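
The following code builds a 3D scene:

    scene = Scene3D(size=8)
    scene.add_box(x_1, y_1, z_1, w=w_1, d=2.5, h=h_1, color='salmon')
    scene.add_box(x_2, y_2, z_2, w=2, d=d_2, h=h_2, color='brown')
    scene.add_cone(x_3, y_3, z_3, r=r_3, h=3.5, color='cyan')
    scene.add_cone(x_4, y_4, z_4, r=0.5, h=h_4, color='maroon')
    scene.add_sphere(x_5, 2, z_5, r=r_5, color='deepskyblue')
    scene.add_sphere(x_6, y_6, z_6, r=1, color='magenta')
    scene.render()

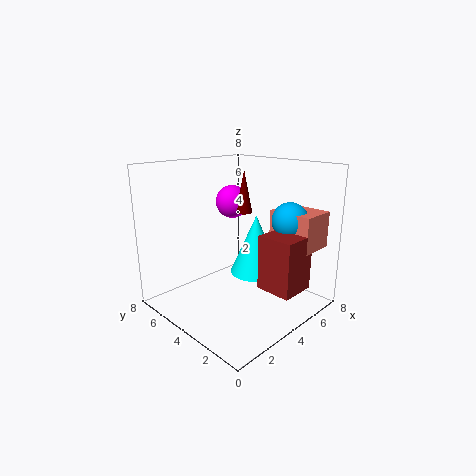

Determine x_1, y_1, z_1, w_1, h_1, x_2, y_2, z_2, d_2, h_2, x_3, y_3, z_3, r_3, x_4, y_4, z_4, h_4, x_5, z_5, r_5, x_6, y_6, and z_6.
x_1 = 5.5
y_1 = 0.5
z_1 = 3.5
w_1 = 2
h_1 = 2
x_2 = 4
y_2 = 0.5
z_2 = 1.5
d_2 = 2
h_2 = 3
x_3 = 5.5
y_3 = 4
z_3 = 1.5
r_3 = 1.5
x_4 = 5.5
y_4 = 5
z_4 = 5
h_4 = 2.5
x_5 = 6
z_5 = 5
r_5 = 1
x_6 = 5.5
y_6 = 6
z_6 = 5.5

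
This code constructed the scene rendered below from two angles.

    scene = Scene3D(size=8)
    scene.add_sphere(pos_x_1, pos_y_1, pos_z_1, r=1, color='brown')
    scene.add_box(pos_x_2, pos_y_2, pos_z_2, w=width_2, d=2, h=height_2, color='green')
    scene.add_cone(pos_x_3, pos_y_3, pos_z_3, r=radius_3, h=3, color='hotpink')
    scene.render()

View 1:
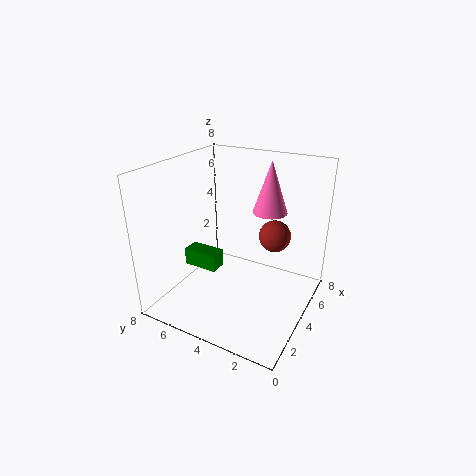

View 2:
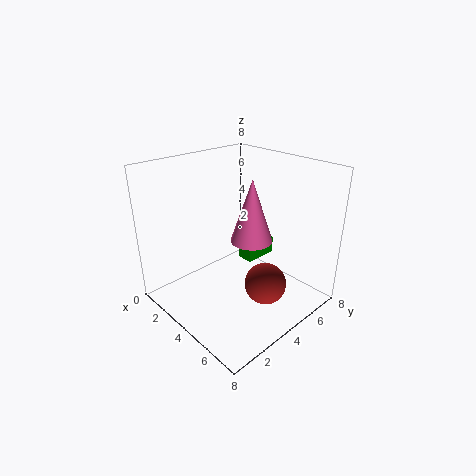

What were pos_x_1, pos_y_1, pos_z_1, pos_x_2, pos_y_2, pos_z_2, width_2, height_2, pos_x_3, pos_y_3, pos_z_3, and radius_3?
pos_x_1 = 7; pos_y_1 = 3; pos_z_1 = 3; pos_x_2 = 3; pos_y_2 = 5; pos_z_2 = 2; width_2 = 1; height_2 = 1; pos_x_3 = 6; pos_y_3 = 3; pos_z_3 = 5; radius_3 = 1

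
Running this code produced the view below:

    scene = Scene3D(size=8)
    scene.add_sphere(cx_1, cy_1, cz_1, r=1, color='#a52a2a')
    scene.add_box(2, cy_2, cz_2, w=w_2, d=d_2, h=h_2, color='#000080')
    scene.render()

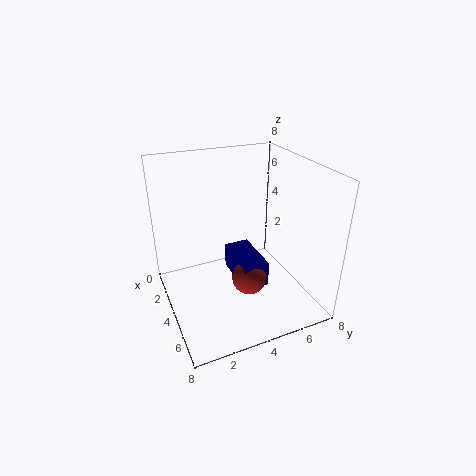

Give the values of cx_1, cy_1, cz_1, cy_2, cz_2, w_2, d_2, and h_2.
cx_1 = 4.5; cy_1 = 4.5; cz_1 = 1.5; cy_2 = 4; cz_2 = 1; w_2 = 3; d_2 = 1.5; h_2 = 1.5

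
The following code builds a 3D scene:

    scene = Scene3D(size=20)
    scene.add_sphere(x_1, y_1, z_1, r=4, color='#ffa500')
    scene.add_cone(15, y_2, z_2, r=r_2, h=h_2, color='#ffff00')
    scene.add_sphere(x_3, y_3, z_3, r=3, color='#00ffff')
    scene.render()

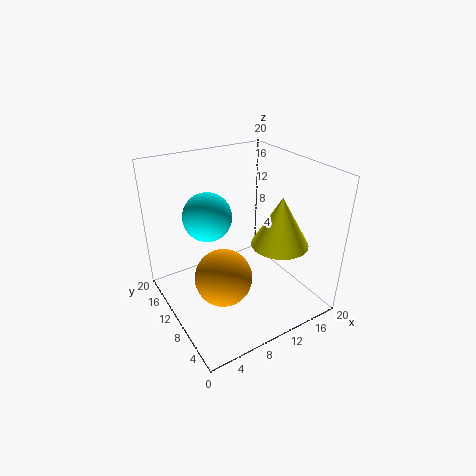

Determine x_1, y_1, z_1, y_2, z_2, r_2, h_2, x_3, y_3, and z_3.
x_1 = 7; y_1 = 9; z_1 = 5; y_2 = 7; z_2 = 9; r_2 = 4; h_2 = 7; x_3 = 5; y_3 = 9; z_3 = 15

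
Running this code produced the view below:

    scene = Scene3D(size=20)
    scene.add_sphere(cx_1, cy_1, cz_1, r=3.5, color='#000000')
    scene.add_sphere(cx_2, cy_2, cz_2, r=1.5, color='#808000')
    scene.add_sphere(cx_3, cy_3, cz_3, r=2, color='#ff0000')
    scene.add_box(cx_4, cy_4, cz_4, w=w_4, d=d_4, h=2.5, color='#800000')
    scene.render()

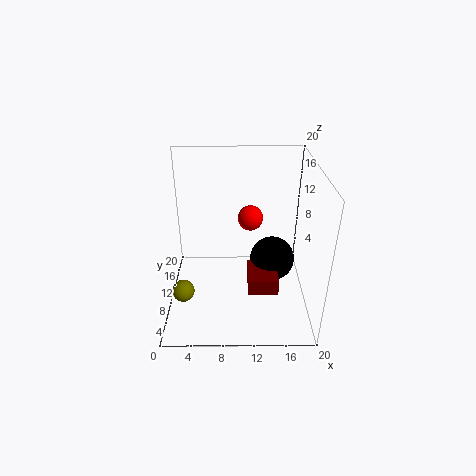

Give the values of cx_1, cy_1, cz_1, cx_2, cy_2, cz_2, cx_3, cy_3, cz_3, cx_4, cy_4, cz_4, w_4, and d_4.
cx_1 = 15.5
cy_1 = 14.5
cz_1 = 3.5
cx_2 = 2.5
cy_2 = 6
cz_2 = 4
cx_3 = 12
cy_3 = 17
cz_3 = 9.5
cx_4 = 11.5
cy_4 = 8.5
cz_4 = 1
w_4 = 4.5
d_4 = 5.5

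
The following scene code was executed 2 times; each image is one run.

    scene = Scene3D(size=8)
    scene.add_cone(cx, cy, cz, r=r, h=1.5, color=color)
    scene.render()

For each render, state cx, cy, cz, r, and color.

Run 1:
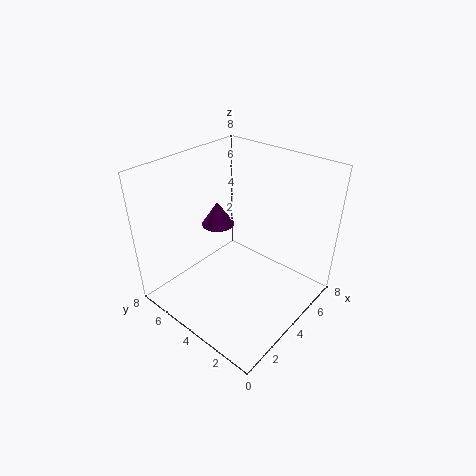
cx = 5
cy = 6.5
cz = 3.5
r = 1
color = 'purple'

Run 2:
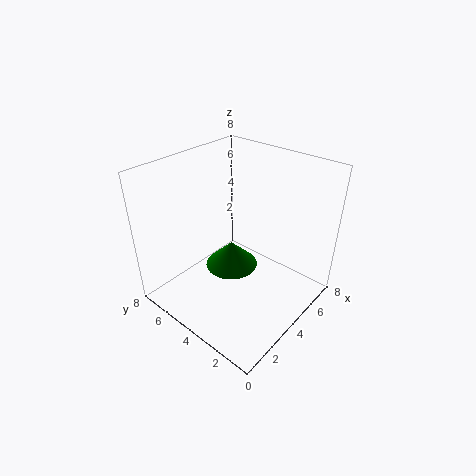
cx = 4
cy = 4.5
cz = 2
r = 1.5
color = 'green'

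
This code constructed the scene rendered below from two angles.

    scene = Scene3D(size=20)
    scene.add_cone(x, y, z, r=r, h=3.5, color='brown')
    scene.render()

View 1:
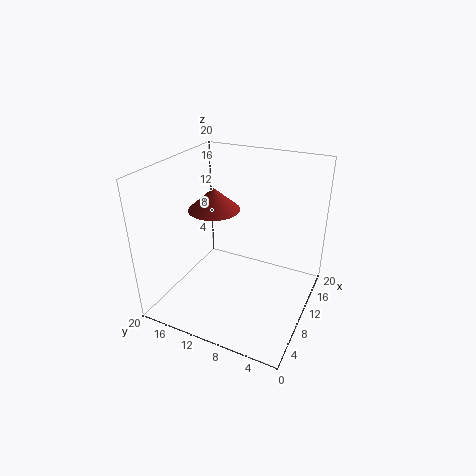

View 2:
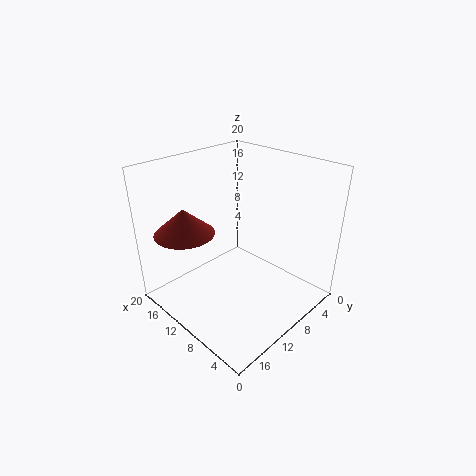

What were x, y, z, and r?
x = 14; y = 16; z = 11.5; r = 4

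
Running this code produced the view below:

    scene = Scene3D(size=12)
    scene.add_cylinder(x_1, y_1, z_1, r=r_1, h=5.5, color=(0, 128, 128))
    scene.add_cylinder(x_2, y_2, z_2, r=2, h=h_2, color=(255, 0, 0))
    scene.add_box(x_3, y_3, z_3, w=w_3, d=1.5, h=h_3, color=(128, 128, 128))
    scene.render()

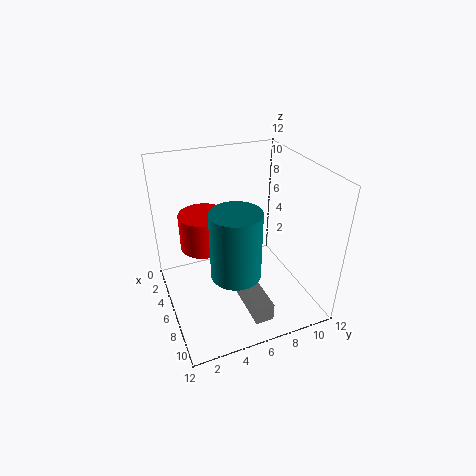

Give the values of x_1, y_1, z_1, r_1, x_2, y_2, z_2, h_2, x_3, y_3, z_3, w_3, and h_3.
x_1 = 8; y_1 = 5; z_1 = 4; r_1 = 2; x_2 = 4.5; y_2 = 3.5; z_2 = 5; h_2 = 3; x_3 = 7; y_3 = 5.5; z_3 = 1; w_3 = 4; h_3 = 1.5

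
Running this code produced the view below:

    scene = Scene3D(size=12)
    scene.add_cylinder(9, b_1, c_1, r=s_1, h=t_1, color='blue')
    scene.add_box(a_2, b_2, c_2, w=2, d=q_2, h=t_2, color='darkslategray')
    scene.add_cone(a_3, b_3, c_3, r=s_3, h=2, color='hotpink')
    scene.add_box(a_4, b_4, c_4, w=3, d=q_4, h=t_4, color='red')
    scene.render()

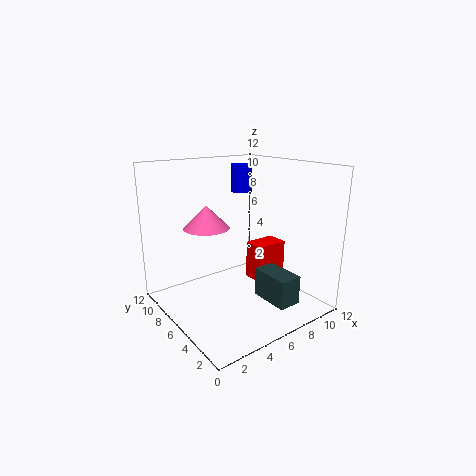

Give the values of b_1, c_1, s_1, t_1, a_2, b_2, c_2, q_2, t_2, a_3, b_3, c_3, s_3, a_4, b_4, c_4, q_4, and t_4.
b_1 = 9.5; c_1 = 9; s_1 = 1; t_1 = 2.5; a_2 = 7.5; b_2 = 2; c_2 = 0.5; q_2 = 3.5; t_2 = 2.5; a_3 = 4.5; b_3 = 8.5; c_3 = 6.5; s_3 = 2; a_4 = 8.5; b_4 = 6; c_4 = 1; q_4 = 2; t_4 = 3.5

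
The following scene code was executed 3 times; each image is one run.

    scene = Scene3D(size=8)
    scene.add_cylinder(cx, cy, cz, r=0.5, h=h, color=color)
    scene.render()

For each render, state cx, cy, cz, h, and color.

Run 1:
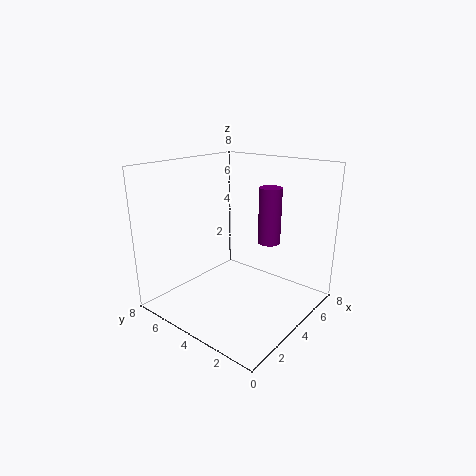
cx = 2.5, cy = 1, cz = 5, h = 2.5, color = 'purple'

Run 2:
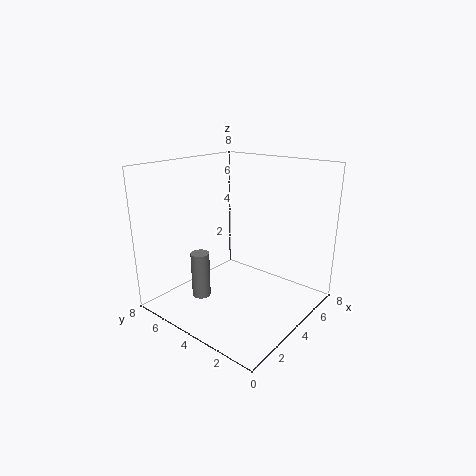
cx = 2, cy = 5, cz = 1, h = 2.5, color = 'gray'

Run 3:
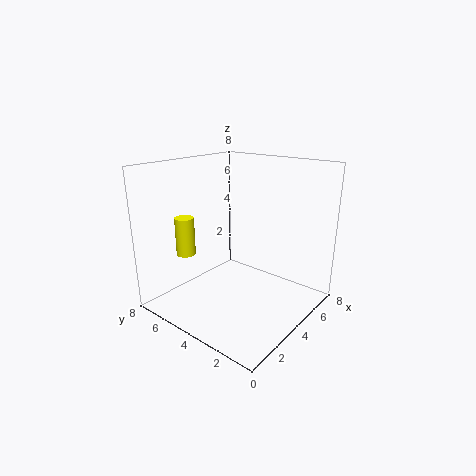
cx = 1.5, cy = 5.5, cz = 3.5, h = 2, color = 'yellow'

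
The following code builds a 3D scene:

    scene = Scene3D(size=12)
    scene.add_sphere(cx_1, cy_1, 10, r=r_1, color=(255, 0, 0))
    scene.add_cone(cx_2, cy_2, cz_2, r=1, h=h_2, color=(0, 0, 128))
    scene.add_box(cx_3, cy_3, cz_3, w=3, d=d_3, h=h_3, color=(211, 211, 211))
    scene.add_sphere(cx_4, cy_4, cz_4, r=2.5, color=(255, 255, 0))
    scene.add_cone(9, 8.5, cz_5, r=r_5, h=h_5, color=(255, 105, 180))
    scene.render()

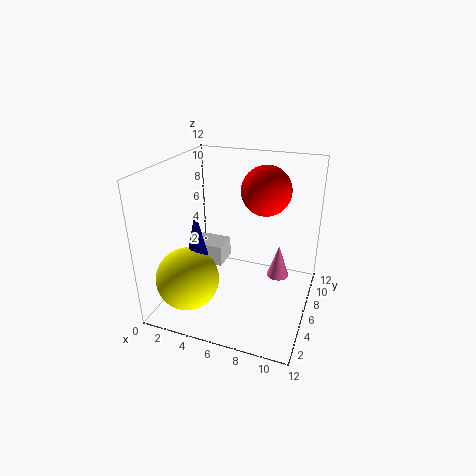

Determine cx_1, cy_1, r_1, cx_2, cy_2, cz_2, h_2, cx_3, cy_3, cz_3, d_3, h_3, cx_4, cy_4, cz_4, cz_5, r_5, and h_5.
cx_1 = 8, cy_1 = 7, r_1 = 2, cx_2 = 3.5, cy_2 = 3.5, cz_2 = 4.5, h_2 = 4.5, cx_3 = 0.5, cy_3 = 8, cz_3 = 1.5, d_3 = 2.5, h_3 = 2, cx_4 = 3, cy_4 = 2.5, cz_4 = 3.5, cz_5 = 1.5, r_5 = 1, h_5 = 3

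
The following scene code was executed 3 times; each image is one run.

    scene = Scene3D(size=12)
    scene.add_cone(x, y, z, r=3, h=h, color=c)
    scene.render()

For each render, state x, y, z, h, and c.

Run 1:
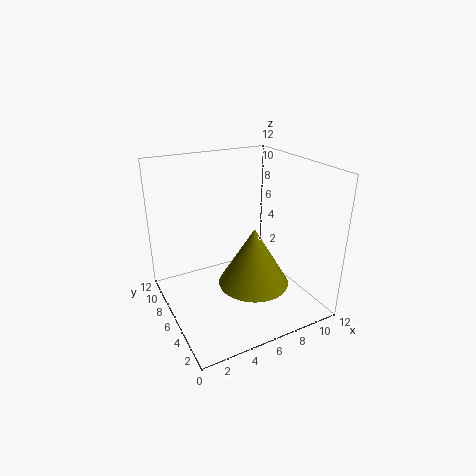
x = 7, y = 5, z = 2, h = 5, c = 'olive'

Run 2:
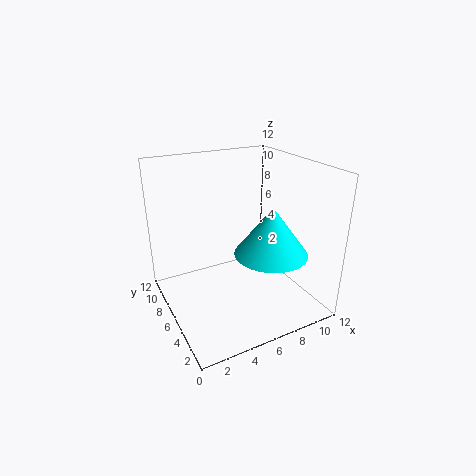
x = 8, y = 4, z = 5, h = 4, c = 'cyan'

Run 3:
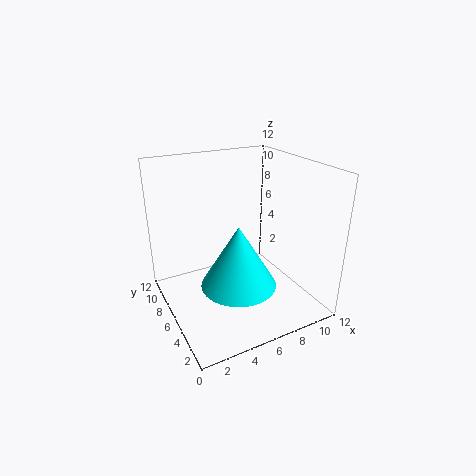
x = 5, y = 4, z = 3, h = 5, c = 'cyan'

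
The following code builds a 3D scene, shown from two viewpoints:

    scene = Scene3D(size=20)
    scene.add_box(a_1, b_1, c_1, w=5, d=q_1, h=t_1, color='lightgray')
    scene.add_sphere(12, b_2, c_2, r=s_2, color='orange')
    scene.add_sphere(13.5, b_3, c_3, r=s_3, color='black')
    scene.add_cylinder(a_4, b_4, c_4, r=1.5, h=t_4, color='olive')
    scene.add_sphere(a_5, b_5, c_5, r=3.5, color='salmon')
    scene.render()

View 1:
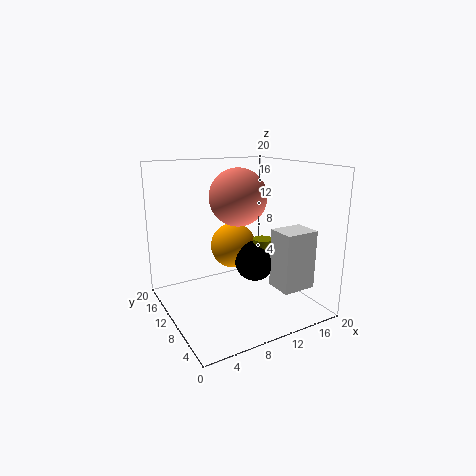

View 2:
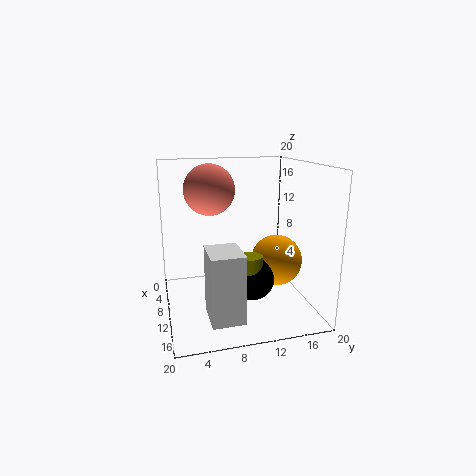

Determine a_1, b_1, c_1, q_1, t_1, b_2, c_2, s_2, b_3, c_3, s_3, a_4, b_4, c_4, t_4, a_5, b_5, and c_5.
a_1 = 14.5; b_1 = 4.5; c_1 = 2.5; q_1 = 4; t_1 = 8.5; b_2 = 15; c_2 = 7; s_2 = 3.5; b_3 = 11; c_3 = 5.5; s_3 = 3; a_4 = 14.5; b_4 = 10.5; c_4 = 5; t_4 = 4; a_5 = 8; b_5 = 6.5; c_5 = 16.5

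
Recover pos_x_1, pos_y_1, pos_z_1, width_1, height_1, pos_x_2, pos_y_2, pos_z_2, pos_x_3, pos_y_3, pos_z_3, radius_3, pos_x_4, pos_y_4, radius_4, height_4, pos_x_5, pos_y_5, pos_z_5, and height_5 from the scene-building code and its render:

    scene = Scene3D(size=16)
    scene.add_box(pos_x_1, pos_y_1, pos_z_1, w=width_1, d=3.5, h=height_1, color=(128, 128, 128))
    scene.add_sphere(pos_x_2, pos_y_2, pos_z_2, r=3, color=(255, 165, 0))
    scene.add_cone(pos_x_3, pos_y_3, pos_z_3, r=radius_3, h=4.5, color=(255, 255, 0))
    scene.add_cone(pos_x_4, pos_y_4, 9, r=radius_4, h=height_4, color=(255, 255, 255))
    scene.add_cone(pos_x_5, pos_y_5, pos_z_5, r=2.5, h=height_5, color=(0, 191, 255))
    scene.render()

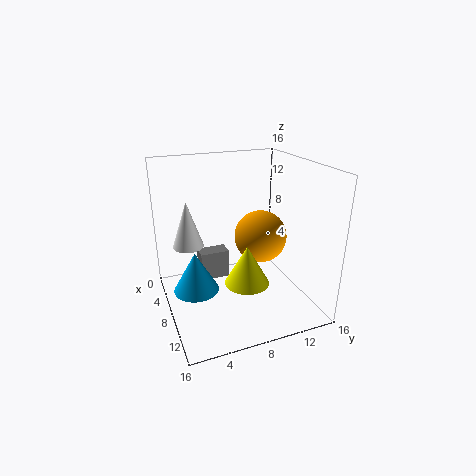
pos_x_1 = 3; pos_y_1 = 4.5; pos_z_1 = 1.5; width_1 = 2; height_1 = 3.5; pos_x_2 = 7.5; pos_y_2 = 11; pos_z_2 = 7.5; pos_x_3 = 9.5; pos_y_3 = 8.5; pos_z_3 = 3; radius_3 = 2.5; pos_x_4 = 10; pos_y_4 = 2; radius_4 = 1.5; height_4 = 4.5; pos_x_5 = 8; pos_y_5 = 3; pos_z_5 = 2.5; height_5 = 4.5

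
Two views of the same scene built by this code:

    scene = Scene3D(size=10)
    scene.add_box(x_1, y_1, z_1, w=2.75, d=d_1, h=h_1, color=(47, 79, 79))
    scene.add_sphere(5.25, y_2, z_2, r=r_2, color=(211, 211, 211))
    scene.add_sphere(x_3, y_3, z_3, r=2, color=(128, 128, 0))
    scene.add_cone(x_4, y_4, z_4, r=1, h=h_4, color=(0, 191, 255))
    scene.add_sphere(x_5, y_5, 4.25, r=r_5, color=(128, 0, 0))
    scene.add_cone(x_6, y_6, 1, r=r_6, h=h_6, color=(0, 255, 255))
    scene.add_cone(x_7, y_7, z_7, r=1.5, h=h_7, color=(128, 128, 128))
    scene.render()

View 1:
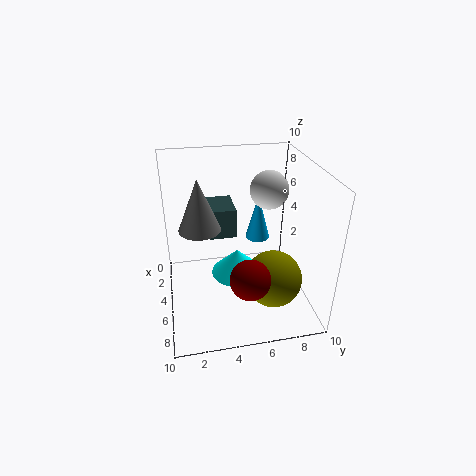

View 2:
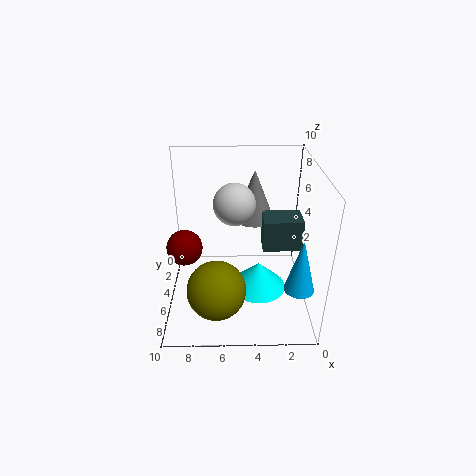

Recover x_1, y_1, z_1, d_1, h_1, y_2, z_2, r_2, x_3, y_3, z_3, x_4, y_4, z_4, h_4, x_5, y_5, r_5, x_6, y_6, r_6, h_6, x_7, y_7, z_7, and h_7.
x_1 = 0.5, y_1 = 3.25, z_1 = 4, d_1 = 2, h_1 = 2.25, y_2 = 7, z_2 = 8.5, r_2 = 1.25, x_3 = 6.5, y_3 = 7.25, z_3 = 2.25, x_4 = 1, y_4 = 7.5, z_4 = 2.5, h_4 = 3.75, x_5 = 8.75, y_5 = 5, r_5 = 1.25, x_6 = 3.5, y_6 = 5.25, r_6 = 2, h_6 = 2, x_7 = 3.75, y_7 = 2.5, z_7 = 5.25, h_7 = 3.75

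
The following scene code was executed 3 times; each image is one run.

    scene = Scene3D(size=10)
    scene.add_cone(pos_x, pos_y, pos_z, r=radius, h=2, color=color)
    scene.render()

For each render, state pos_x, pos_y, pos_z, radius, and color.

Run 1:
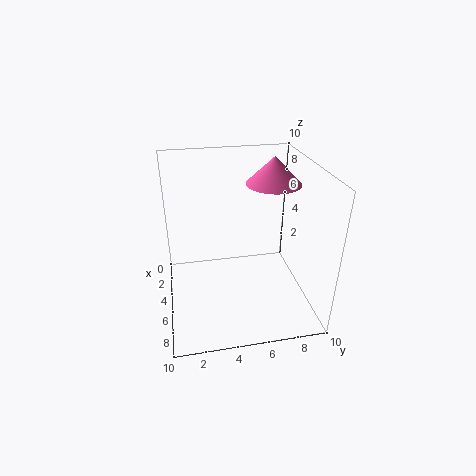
pos_x = 3
pos_y = 8
pos_z = 8
radius = 2
color = 'hotpink'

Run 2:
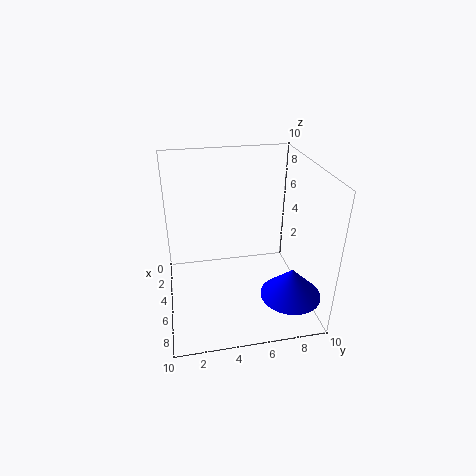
pos_x = 8
pos_y = 8
pos_z = 2
radius = 2
color = 'blue'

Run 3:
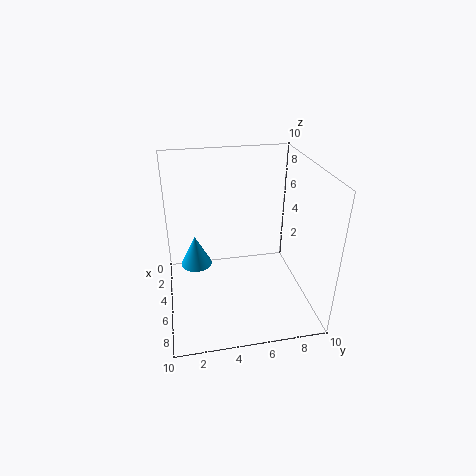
pos_x = 6
pos_y = 2
pos_z = 4
radius = 1
color = 'deepskyblue'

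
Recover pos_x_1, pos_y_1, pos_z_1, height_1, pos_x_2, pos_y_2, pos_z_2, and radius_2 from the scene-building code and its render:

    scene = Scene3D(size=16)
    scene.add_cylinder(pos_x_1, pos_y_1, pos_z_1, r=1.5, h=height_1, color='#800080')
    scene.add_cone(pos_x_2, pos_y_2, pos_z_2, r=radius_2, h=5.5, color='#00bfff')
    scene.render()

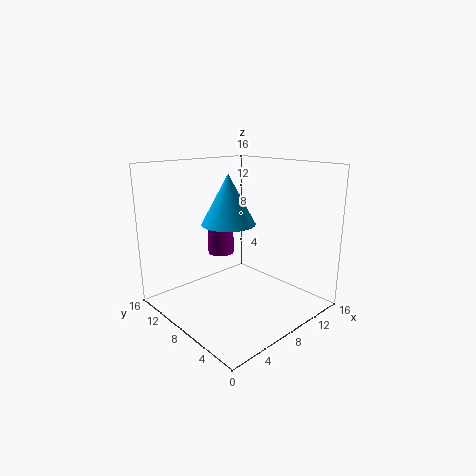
pos_x_1 = 8; pos_y_1 = 11; pos_z_1 = 5.5; height_1 = 3.5; pos_x_2 = 7.5; pos_y_2 = 9; pos_z_2 = 9.5; radius_2 = 3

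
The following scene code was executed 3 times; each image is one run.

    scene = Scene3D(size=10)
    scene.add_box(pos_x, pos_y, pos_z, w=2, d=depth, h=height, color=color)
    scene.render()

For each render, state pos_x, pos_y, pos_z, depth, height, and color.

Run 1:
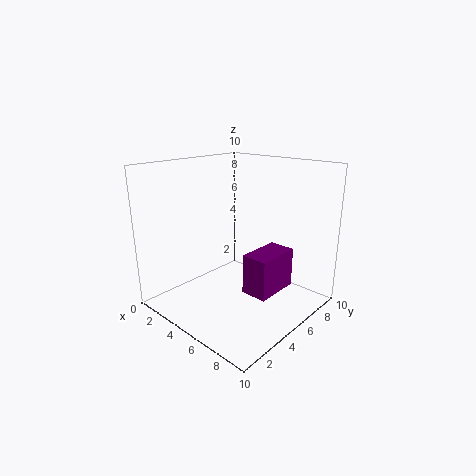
pos_x = 5; pos_y = 5.5; pos_z = 0.5; depth = 3.5; height = 3; color = 'purple'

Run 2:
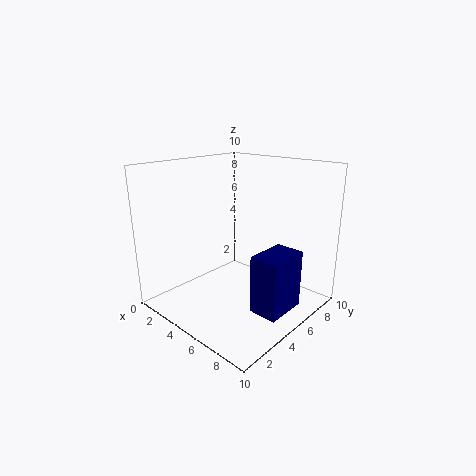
pos_x = 7; pos_y = 4; pos_z = 0.5; depth = 3; height = 4; color = 'navy'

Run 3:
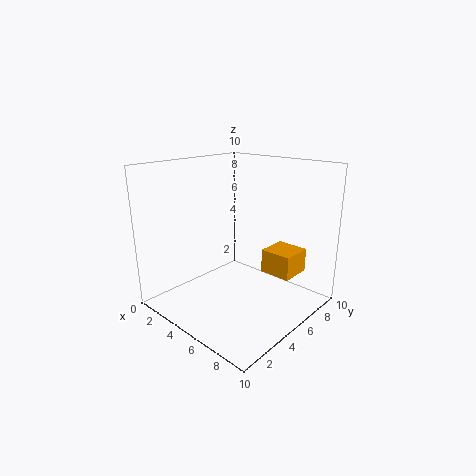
pos_x = 7.5; pos_y = 4.5; pos_z = 3.5; depth = 2; height = 1.5; color = 'orange'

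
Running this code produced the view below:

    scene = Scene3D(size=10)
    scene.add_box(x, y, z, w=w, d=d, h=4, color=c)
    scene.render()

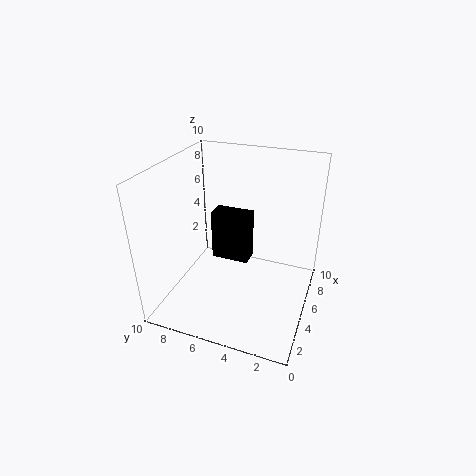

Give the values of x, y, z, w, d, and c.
x = 7; y = 5; z = 1.5; w = 1.5; d = 3; c = 'black'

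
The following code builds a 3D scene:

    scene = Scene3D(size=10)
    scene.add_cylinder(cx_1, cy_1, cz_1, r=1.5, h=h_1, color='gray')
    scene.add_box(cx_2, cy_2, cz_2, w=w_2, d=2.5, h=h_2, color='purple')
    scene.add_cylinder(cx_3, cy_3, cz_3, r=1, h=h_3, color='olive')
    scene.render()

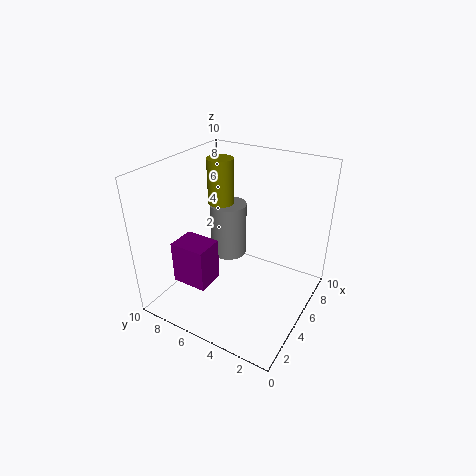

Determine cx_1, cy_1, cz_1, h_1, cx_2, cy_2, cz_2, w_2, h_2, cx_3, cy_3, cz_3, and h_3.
cx_1 = 8.5
cy_1 = 8
cz_1 = 1
h_1 = 4.5
cx_2 = 2
cy_2 = 6
cz_2 = 2
w_2 = 2
h_2 = 3
cx_3 = 7.5
cy_3 = 8
cz_3 = 6
h_3 = 3.5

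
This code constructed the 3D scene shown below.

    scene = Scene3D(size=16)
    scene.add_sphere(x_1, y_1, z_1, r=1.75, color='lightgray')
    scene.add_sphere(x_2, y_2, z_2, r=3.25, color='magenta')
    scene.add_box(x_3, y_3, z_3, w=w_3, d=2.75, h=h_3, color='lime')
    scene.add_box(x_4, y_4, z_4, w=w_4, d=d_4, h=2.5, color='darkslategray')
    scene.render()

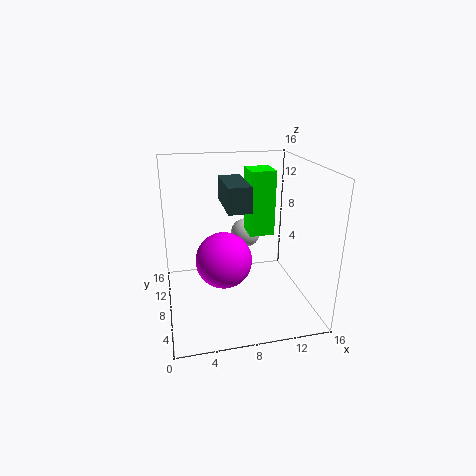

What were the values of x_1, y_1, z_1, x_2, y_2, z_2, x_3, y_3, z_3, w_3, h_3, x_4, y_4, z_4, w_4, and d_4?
x_1 = 9.75
y_1 = 11.5
z_1 = 7
x_2 = 6.5
y_2 = 8.75
z_2 = 5
x_3 = 8.5
y_3 = 4.75
z_3 = 9.5
w_3 = 2.5
h_3 = 6.5
x_4 = 6
y_4 = 3.25
z_4 = 12.5
w_4 = 2.25
d_4 = 5.25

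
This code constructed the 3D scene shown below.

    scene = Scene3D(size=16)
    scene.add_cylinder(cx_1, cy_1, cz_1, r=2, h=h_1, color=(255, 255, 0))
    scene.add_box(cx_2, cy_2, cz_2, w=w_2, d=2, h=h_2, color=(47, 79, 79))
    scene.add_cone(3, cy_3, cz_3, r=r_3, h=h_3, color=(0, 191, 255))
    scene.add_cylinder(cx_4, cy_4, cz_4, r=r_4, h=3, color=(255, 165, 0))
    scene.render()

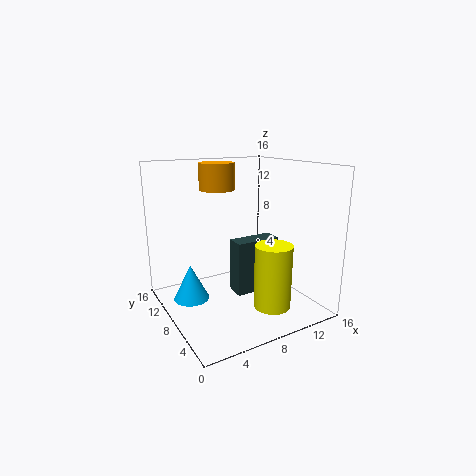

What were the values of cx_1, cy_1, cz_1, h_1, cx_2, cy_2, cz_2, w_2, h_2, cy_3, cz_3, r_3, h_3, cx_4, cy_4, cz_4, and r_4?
cx_1 = 10; cy_1 = 4; cz_1 = 1; h_1 = 7; cx_2 = 7; cy_2 = 6; cz_2 = 2; w_2 = 5; h_2 = 6; cy_3 = 10; cz_3 = 1; r_3 = 2; h_3 = 4; cx_4 = 7; cy_4 = 11; cz_4 = 13; r_4 = 2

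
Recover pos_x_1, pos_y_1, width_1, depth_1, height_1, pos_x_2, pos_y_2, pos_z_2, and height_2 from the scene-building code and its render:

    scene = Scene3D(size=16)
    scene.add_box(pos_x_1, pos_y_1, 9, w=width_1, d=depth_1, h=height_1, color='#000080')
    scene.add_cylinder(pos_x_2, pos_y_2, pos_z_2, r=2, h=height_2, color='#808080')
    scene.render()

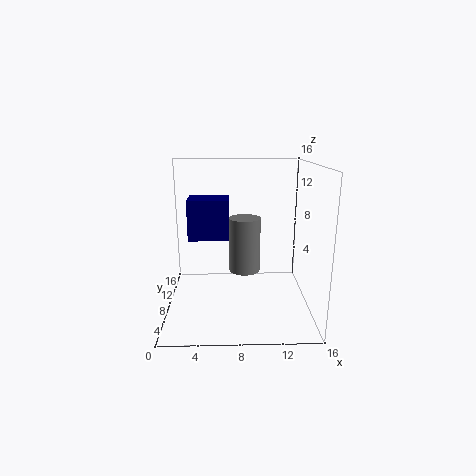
pos_x_1 = 3, pos_y_1 = 4, width_1 = 4, depth_1 = 3, height_1 = 4, pos_x_2 = 9, pos_y_2 = 13, pos_z_2 = 2, height_2 = 7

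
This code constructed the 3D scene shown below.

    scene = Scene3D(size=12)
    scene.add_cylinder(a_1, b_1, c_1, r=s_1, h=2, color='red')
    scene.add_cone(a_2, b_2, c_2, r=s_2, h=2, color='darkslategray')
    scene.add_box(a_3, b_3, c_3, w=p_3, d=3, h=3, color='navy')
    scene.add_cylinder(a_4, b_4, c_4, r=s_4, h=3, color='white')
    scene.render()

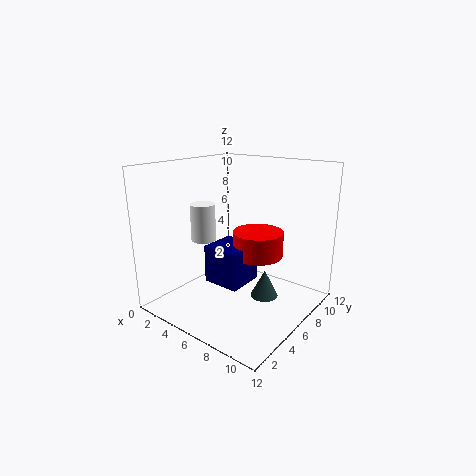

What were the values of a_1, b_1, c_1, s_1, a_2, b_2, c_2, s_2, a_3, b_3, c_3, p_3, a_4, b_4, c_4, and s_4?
a_1 = 8; b_1 = 6; c_1 = 5; s_1 = 2; a_2 = 10; b_2 = 4; c_2 = 3; s_2 = 1; a_3 = 5; b_3 = 3; c_3 = 3; p_3 = 3; a_4 = 4; b_4 = 4; c_4 = 6; s_4 = 1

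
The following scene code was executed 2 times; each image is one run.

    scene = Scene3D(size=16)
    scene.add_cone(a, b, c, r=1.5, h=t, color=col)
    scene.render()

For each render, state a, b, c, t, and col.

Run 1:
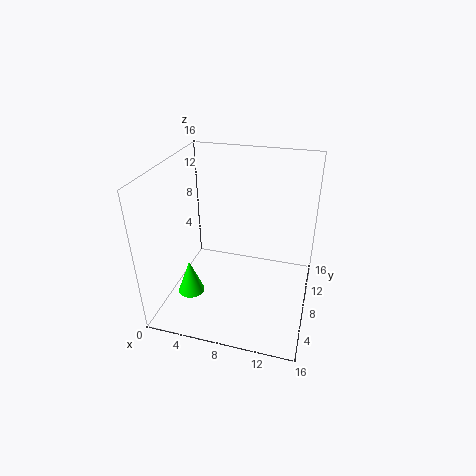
a = 3; b = 5.5; c = 1.5; t = 4; col = 'lime'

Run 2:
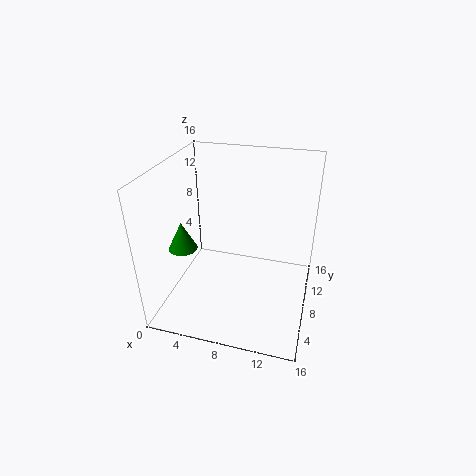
a = 3; b = 4.5; c = 8; t = 3; col = 'green'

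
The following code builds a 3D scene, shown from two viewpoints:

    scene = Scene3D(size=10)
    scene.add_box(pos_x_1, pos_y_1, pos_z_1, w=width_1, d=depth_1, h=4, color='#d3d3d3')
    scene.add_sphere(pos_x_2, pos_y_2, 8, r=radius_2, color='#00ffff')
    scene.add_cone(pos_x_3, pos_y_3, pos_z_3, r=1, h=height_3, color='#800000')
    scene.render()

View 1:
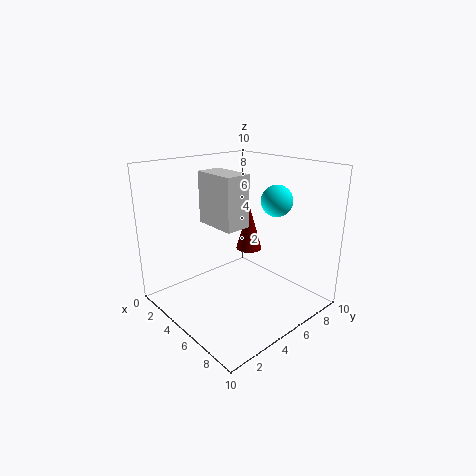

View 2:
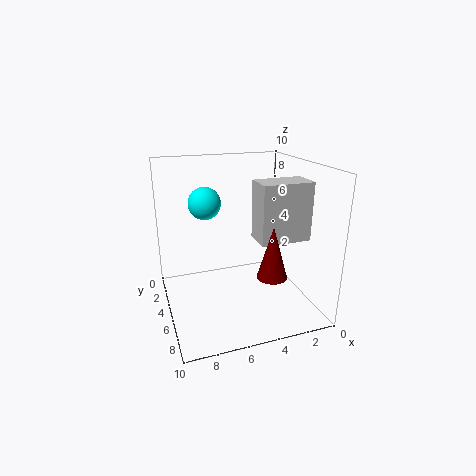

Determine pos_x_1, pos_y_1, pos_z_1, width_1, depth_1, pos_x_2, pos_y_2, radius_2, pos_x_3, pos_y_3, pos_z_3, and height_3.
pos_x_1 = 0.5, pos_y_1 = 5, pos_z_1 = 5, width_1 = 3.5, depth_1 = 2, pos_x_2 = 7.5, pos_y_2 = 6, radius_2 = 1, pos_x_3 = 3.5, pos_y_3 = 7.5, pos_z_3 = 3, height_3 = 3.5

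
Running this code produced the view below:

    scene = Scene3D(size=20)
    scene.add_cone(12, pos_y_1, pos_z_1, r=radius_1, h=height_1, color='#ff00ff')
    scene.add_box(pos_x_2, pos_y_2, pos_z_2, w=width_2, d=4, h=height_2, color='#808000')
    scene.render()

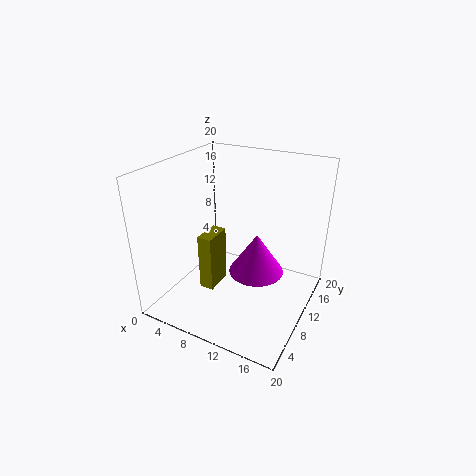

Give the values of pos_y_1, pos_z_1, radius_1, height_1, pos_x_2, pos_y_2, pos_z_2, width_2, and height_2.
pos_y_1 = 12, pos_z_1 = 4, radius_1 = 4, height_1 = 6, pos_x_2 = 6, pos_y_2 = 6, pos_z_2 = 3, width_2 = 2, height_2 = 8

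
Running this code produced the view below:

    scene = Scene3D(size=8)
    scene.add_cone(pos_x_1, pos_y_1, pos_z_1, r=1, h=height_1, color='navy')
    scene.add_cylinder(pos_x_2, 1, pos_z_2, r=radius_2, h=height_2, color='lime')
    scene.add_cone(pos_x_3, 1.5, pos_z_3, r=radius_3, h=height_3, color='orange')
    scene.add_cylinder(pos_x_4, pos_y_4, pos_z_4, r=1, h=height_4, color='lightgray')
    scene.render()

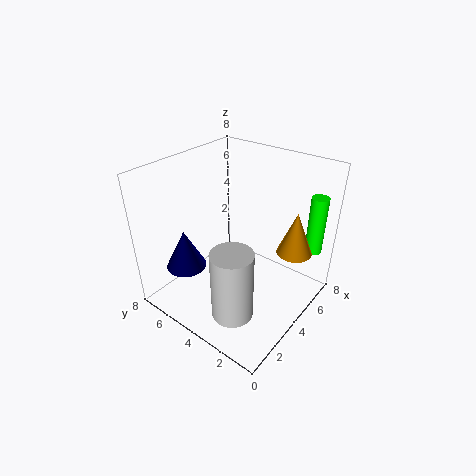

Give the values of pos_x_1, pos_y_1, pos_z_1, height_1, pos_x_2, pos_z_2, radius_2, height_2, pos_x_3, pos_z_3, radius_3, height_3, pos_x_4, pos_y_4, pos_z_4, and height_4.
pos_x_1 = 1, pos_y_1 = 5, pos_z_1 = 3.5, height_1 = 2, pos_x_2 = 7.5, pos_z_2 = 2.5, radius_2 = 0.5, height_2 = 3.5, pos_x_3 = 6, pos_z_3 = 3, radius_3 = 1, height_3 = 2.5, pos_x_4 = 1, pos_y_4 = 2, pos_z_4 = 2, height_4 = 3.5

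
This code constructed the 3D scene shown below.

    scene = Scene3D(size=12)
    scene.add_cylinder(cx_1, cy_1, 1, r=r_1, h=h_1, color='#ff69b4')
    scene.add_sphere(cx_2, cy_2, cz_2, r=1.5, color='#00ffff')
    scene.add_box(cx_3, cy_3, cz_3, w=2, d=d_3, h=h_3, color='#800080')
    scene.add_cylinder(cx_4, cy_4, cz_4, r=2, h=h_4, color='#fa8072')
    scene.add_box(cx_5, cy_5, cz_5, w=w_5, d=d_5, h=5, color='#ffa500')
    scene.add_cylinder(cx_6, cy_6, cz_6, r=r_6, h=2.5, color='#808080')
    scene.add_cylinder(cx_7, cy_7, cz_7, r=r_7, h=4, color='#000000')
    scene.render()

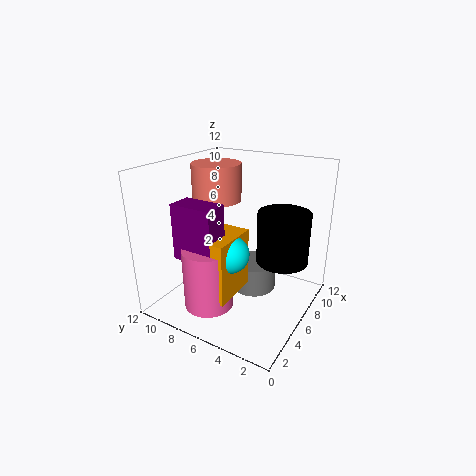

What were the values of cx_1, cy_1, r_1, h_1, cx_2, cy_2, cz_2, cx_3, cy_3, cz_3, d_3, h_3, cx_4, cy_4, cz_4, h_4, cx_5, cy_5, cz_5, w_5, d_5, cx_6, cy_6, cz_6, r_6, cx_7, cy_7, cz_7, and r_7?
cx_1 = 3; cy_1 = 7; r_1 = 2; h_1 = 5; cx_2 = 4; cy_2 = 5.5; cz_2 = 5.5; cx_3 = 2; cy_3 = 6; cz_3 = 5; d_3 = 3.5; h_3 = 4.5; cx_4 = 6; cy_4 = 8; cz_4 = 9; h_4 = 3; cx_5 = 2; cy_5 = 5; cz_5 = 2; w_5 = 4; d_5 = 2.5; cx_6 = 8; cy_6 = 5.5; cz_6 = 0.5; r_6 = 2; cx_7 = 6; cy_7 = 2; cz_7 = 5; r_7 = 2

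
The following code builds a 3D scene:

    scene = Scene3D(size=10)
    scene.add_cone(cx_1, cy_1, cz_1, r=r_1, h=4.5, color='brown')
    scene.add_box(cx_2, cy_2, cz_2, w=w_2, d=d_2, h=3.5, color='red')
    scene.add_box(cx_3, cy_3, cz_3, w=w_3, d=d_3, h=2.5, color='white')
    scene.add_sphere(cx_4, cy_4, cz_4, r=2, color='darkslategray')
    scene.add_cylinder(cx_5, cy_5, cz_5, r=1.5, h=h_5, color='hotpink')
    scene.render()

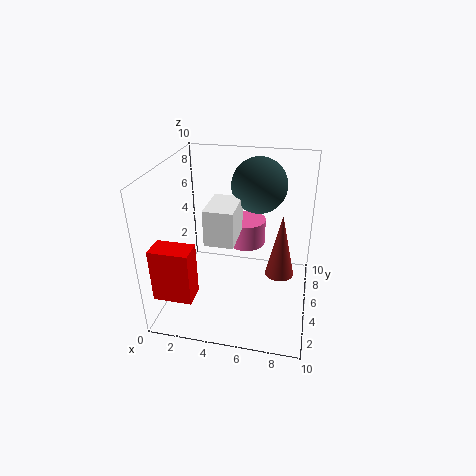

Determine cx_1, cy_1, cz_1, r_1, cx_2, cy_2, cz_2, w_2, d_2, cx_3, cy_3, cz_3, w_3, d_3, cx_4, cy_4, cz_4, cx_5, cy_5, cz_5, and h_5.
cx_1 = 8
cy_1 = 5
cz_1 = 2.5
r_1 = 1
cx_2 = 0.5
cy_2 = 0.5
cz_2 = 2.5
w_2 = 2.5
d_2 = 1.5
cx_3 = 3
cy_3 = 3.5
cz_3 = 5
w_3 = 2
d_3 = 3
cx_4 = 6
cy_4 = 7.5
cz_4 = 8
cx_5 = 5
cy_5 = 8
cz_5 = 3
h_5 = 2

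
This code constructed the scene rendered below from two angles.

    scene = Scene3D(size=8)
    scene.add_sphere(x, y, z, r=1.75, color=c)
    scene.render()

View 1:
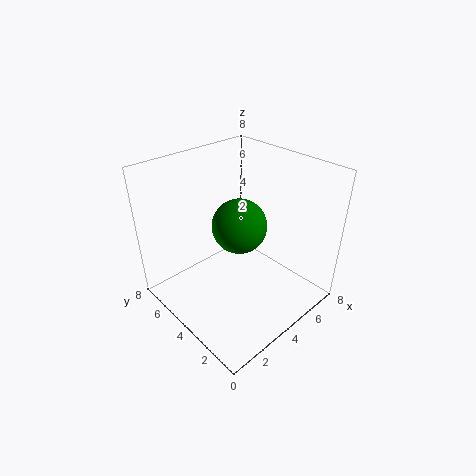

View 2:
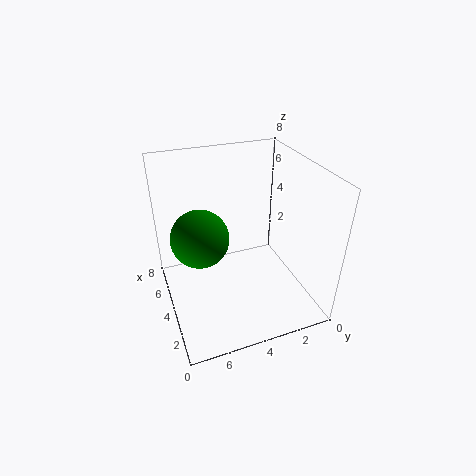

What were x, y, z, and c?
x = 5.75; y = 5.75; z = 3.25; c = 'green'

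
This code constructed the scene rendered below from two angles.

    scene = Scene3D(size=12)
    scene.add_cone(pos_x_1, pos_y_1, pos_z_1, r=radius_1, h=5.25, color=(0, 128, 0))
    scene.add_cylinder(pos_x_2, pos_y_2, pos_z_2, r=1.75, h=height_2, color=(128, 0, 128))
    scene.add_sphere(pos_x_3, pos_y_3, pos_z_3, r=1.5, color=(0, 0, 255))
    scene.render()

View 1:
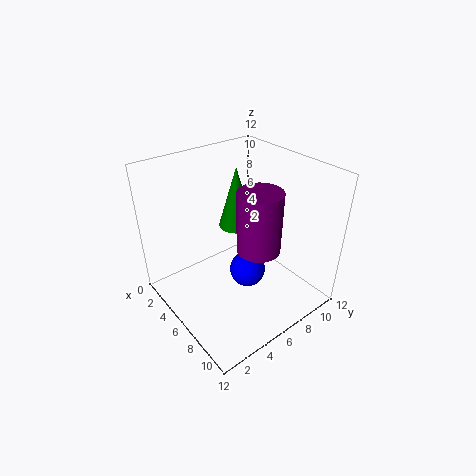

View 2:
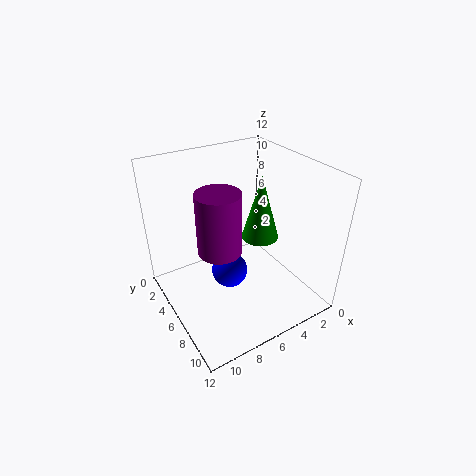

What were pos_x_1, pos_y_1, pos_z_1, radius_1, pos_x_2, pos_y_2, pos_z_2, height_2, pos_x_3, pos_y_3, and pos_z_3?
pos_x_1 = 4.5, pos_y_1 = 7, pos_z_1 = 6.25, radius_1 = 1.5, pos_x_2 = 8, pos_y_2 = 6.5, pos_z_2 = 5.75, height_2 = 5, pos_x_3 = 7, pos_y_3 = 6.25, pos_z_3 = 3.25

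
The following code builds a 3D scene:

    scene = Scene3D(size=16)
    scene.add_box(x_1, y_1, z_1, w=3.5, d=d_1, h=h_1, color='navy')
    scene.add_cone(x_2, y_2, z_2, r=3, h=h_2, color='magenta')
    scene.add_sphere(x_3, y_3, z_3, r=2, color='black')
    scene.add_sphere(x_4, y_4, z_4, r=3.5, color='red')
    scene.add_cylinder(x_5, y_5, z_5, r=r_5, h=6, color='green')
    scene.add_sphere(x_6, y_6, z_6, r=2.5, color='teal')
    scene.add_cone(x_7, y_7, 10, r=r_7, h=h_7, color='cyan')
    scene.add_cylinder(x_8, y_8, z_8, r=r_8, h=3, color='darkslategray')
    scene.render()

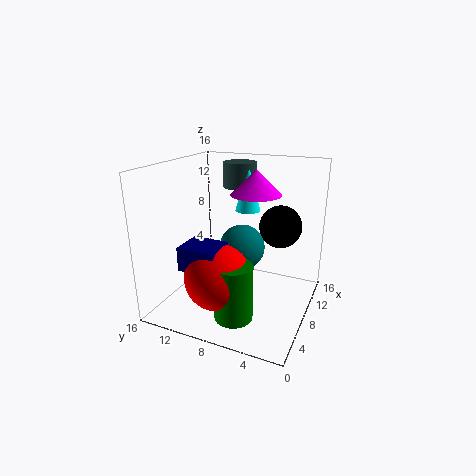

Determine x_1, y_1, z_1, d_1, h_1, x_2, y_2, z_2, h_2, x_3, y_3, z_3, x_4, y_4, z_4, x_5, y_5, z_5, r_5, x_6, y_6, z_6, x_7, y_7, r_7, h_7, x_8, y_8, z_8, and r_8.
x_1 = 2
y_1 = 8
z_1 = 6
d_1 = 4
h_1 = 2.5
x_2 = 12
y_2 = 7.5
z_2 = 12
h_2 = 3
x_3 = 5.5
y_3 = 2.5
z_3 = 11
x_4 = 4
y_4 = 8.5
z_4 = 5
x_5 = 3.5
y_5 = 6.5
z_5 = 1
r_5 = 2
x_6 = 8
y_6 = 7.5
z_6 = 7
x_7 = 12
y_7 = 8.5
r_7 = 1.5
h_7 = 5.5
x_8 = 13
y_8 = 10
z_8 = 12.5
r_8 = 2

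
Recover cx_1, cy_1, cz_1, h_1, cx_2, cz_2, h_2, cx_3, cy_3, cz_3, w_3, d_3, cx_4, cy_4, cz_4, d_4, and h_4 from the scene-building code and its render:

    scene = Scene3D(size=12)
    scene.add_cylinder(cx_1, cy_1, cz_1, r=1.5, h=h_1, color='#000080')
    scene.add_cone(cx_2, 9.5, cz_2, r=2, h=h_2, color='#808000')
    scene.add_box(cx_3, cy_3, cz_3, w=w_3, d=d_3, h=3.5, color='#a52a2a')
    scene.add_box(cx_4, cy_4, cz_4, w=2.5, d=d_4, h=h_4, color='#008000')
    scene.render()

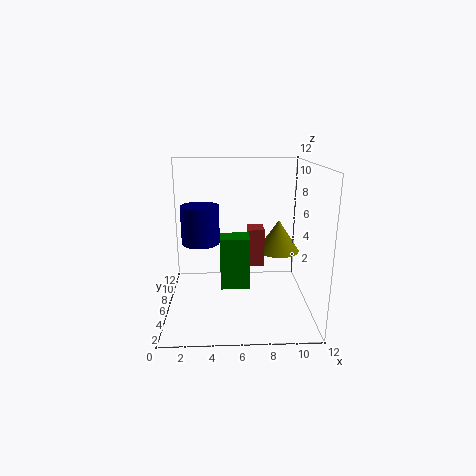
cx_1 = 3
cy_1 = 5
cz_1 = 6
h_1 = 3
cx_2 = 10
cz_2 = 3.5
h_2 = 3
cx_3 = 7
cy_3 = 8
cz_3 = 2.5
w_3 = 1.5
d_3 = 2
cx_4 = 4.5
cy_4 = 5.5
cz_4 = 1.5
d_4 = 2
h_4 = 4.5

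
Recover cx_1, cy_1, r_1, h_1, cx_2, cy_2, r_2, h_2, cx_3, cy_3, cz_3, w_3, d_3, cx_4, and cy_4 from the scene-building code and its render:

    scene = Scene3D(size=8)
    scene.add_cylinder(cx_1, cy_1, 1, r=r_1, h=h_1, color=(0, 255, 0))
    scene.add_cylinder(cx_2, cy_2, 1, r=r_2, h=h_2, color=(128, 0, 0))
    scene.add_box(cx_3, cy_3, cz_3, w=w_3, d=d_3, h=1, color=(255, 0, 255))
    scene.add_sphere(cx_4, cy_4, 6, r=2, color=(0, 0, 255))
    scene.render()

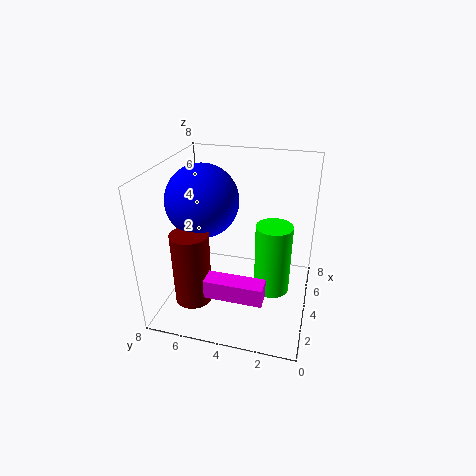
cx_1 = 4
cy_1 = 2
r_1 = 1
h_1 = 4
cx_2 = 2
cy_2 = 6
r_2 = 1
h_2 = 4
cx_3 = 1
cy_3 = 2
cz_3 = 2
w_3 = 1
d_3 = 3
cx_4 = 4
cy_4 = 6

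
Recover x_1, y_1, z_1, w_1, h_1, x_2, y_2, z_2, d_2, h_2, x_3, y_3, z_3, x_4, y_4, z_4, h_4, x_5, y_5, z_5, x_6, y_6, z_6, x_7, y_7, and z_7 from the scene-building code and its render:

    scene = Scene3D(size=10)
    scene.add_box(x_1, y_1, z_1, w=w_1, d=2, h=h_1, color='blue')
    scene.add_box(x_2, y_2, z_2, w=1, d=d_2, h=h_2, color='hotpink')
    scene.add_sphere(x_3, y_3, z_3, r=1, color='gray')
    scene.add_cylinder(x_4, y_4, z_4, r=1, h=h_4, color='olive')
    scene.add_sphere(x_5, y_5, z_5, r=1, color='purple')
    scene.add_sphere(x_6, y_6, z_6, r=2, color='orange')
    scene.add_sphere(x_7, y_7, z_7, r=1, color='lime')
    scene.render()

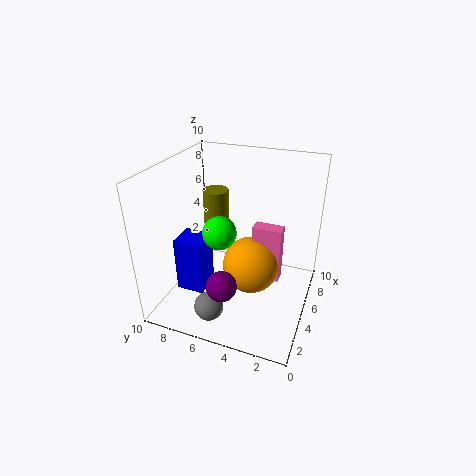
x_1 = 3
y_1 = 7
z_1 = 1
w_1 = 2
h_1 = 4
x_2 = 5
y_2 = 2
z_2 = 2
d_2 = 2
h_2 = 4
x_3 = 2
y_3 = 6
z_3 = 1
x_4 = 8
y_4 = 8
z_4 = 3
h_4 = 4
x_5 = 2
y_5 = 5
z_5 = 3
x_6 = 5
y_6 = 4
z_6 = 3
x_7 = 2
y_7 = 5
z_7 = 7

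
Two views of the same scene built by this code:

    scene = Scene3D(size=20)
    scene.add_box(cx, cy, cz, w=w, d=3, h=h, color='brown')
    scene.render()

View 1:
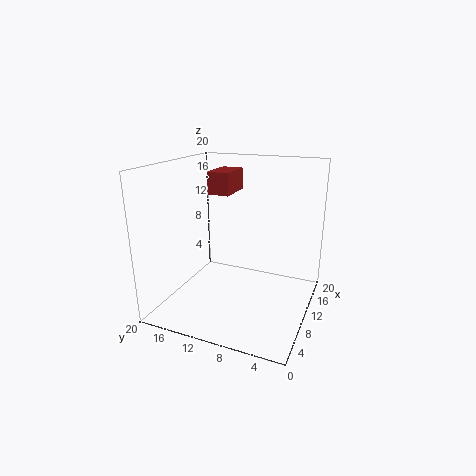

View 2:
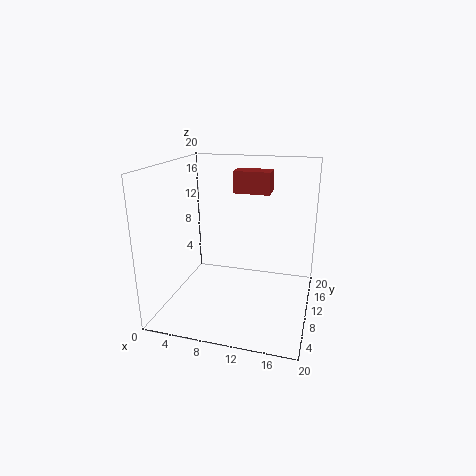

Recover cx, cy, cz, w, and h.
cx = 9
cy = 11
cz = 16
w = 5
h = 3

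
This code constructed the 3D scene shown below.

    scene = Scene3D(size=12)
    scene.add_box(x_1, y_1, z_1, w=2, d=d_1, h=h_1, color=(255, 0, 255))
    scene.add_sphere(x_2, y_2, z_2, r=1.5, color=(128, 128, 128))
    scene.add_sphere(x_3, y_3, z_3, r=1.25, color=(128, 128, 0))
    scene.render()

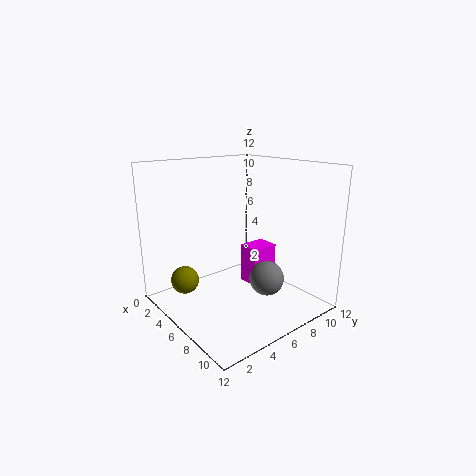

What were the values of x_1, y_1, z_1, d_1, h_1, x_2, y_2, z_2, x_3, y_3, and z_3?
x_1 = 4.25; y_1 = 7.75; z_1 = 1; d_1 = 2.5; h_1 = 3.5; x_2 = 7.5; y_2 = 8; z_2 = 2.25; x_3 = 2; y_3 = 3; z_3 = 1.5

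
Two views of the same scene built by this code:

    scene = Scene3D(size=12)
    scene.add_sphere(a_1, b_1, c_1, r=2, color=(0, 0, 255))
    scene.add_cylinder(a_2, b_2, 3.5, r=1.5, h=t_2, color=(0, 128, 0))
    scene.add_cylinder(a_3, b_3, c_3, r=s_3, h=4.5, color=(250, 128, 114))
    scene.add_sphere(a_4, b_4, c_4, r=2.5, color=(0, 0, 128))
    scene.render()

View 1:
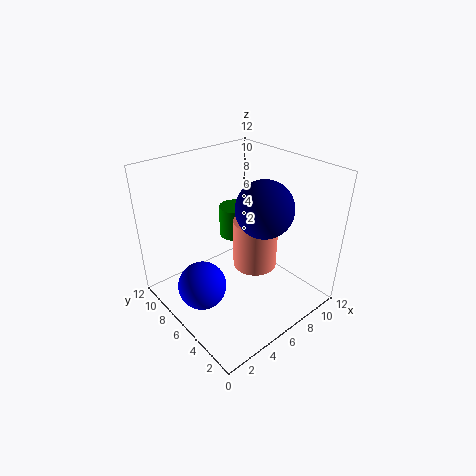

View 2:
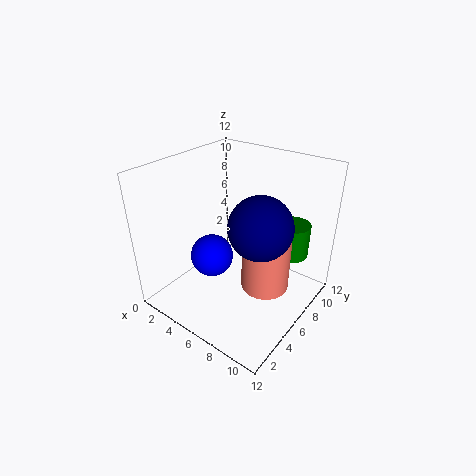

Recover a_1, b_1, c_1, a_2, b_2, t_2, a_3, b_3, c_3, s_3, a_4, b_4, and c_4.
a_1 = 2.5, b_1 = 6.5, c_1 = 2.5, a_2 = 9, b_2 = 10, t_2 = 3, a_3 = 8.5, b_3 = 6.5, c_3 = 2, s_3 = 2, a_4 = 8.5, b_4 = 5.5, c_4 = 8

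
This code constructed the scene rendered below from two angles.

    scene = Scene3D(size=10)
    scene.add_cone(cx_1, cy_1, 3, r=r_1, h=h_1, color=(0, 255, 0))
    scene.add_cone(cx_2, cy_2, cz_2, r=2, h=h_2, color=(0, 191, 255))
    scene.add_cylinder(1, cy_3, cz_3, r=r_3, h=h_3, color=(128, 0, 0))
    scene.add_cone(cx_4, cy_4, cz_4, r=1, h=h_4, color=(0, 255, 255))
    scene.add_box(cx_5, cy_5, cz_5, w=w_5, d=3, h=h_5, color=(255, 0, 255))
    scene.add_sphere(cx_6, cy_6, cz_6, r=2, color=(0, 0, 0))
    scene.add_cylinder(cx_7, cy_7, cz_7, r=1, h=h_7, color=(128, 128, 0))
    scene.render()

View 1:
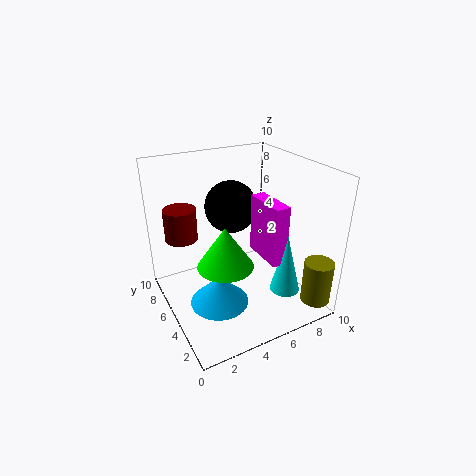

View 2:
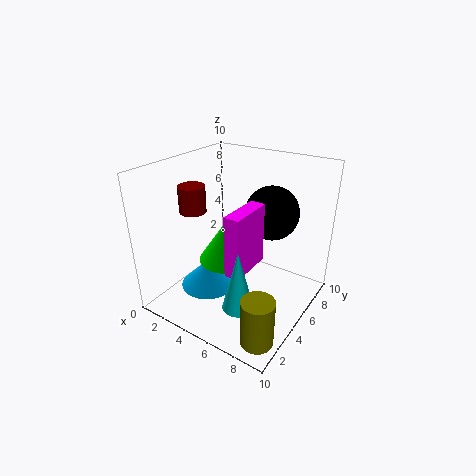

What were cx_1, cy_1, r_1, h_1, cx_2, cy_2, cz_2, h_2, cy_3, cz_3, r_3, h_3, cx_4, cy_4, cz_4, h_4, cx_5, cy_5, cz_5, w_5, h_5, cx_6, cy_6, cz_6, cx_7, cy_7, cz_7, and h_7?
cx_1 = 4, cy_1 = 5, r_1 = 2, h_1 = 3, cx_2 = 3, cy_2 = 4, cz_2 = 1, h_2 = 2, cy_3 = 5, cz_3 = 6, r_3 = 1, h_3 = 2, cx_4 = 7, cy_4 = 2, cz_4 = 2, h_4 = 4, cx_5 = 6, cy_5 = 2, cz_5 = 4, w_5 = 1, h_5 = 4, cx_6 = 6, cy_6 = 8, cz_6 = 6, cx_7 = 9, cy_7 = 1, cz_7 = 1, h_7 = 3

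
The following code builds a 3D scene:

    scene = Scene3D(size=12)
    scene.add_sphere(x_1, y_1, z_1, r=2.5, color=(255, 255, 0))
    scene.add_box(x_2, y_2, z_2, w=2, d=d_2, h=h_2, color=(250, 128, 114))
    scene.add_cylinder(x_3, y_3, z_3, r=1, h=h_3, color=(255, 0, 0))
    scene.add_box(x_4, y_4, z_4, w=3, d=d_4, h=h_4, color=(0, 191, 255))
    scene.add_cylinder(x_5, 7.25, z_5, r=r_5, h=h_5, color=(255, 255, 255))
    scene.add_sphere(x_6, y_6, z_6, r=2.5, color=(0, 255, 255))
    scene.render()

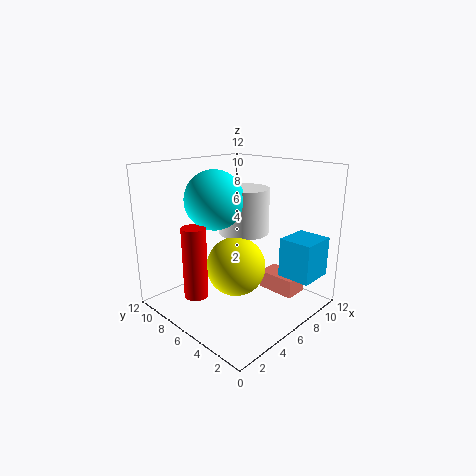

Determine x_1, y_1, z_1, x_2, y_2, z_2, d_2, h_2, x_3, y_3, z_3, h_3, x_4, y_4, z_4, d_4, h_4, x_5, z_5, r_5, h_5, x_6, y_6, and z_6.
x_1 = 5.75; y_1 = 6; z_1 = 3.5; x_2 = 7.75; y_2 = 1.75; z_2 = 1.25; d_2 = 3.25; h_2 = 1.5; x_3 = 2.75; y_3 = 7.75; z_3 = 1.25; h_3 = 6; x_4 = 7.75; y_4 = 0.25; z_4 = 3; d_4 = 2.75; h_4 = 3.25; x_5 = 8; z_5 = 5.75; r_5 = 2.25; h_5 = 4; x_6 = 5.25; y_6 = 8; z_6 = 9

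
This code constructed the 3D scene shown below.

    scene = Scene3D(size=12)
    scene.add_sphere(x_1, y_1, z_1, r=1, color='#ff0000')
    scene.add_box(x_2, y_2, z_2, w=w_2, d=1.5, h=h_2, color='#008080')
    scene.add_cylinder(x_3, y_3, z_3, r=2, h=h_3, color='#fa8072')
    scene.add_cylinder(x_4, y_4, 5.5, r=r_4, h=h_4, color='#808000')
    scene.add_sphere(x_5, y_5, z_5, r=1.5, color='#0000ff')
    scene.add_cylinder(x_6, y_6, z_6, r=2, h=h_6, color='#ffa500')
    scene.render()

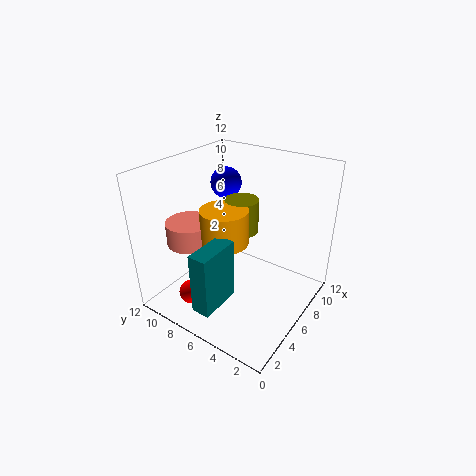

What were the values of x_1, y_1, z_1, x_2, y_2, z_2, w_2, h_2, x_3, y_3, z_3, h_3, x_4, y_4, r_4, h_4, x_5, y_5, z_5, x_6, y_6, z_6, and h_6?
x_1 = 2.5, y_1 = 8.5, z_1 = 1.5, x_2 = 0.5, y_2 = 5, z_2 = 2, w_2 = 3.5, h_2 = 5, x_3 = 4.5, y_3 = 10, z_3 = 5, h_3 = 2, x_4 = 8, y_4 = 7, r_4 = 1.5, h_4 = 3, x_5 = 10.5, y_5 = 10.5, z_5 = 8.5, x_6 = 5.5, y_6 = 7, z_6 = 5.5, h_6 = 3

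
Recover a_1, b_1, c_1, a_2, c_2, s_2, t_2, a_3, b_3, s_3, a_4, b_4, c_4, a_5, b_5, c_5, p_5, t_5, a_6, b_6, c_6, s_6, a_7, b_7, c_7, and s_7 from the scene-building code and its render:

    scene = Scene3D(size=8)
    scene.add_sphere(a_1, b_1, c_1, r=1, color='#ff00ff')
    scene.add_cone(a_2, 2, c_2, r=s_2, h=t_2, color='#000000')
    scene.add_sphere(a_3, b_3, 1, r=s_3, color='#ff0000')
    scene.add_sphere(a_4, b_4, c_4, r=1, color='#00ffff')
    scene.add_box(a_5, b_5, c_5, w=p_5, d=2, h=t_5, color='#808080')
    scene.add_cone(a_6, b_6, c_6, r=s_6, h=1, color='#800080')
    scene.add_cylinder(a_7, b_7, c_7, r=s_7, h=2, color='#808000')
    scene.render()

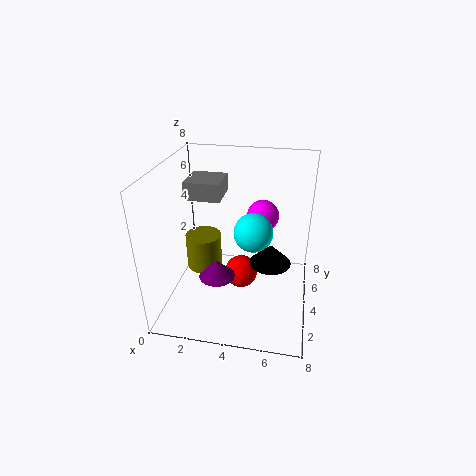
a_1 = 5
b_1 = 7
c_1 = 4
a_2 = 6
c_2 = 4
s_2 = 1
t_2 = 1
a_3 = 4
b_3 = 5
s_3 = 1
a_4 = 5
b_4 = 3
c_4 = 5
a_5 = 1
b_5 = 4
c_5 = 6
p_5 = 2
t_5 = 1
a_6 = 3
b_6 = 3
c_6 = 2
s_6 = 1
a_7 = 2
b_7 = 4
c_7 = 2
s_7 = 1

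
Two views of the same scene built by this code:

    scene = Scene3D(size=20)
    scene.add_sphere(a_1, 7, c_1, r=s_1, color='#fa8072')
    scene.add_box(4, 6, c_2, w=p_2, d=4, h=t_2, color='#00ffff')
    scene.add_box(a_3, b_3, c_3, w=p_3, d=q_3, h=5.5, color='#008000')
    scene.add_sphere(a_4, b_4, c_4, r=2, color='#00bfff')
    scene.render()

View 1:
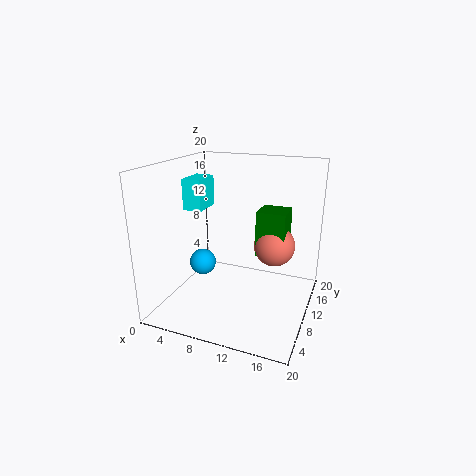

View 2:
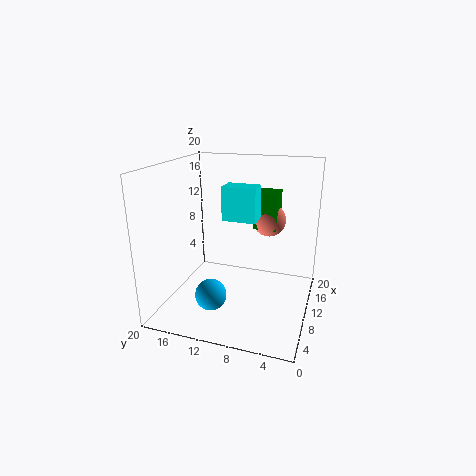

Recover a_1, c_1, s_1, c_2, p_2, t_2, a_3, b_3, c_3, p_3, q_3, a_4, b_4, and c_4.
a_1 = 16; c_1 = 11; s_1 = 2.5; c_2 = 14.5; p_2 = 2.5; t_2 = 4; a_3 = 14; b_3 = 5.5; c_3 = 10; p_3 = 3.5; q_3 = 3.5; a_4 = 3.5; b_4 = 11.5; c_4 = 4.5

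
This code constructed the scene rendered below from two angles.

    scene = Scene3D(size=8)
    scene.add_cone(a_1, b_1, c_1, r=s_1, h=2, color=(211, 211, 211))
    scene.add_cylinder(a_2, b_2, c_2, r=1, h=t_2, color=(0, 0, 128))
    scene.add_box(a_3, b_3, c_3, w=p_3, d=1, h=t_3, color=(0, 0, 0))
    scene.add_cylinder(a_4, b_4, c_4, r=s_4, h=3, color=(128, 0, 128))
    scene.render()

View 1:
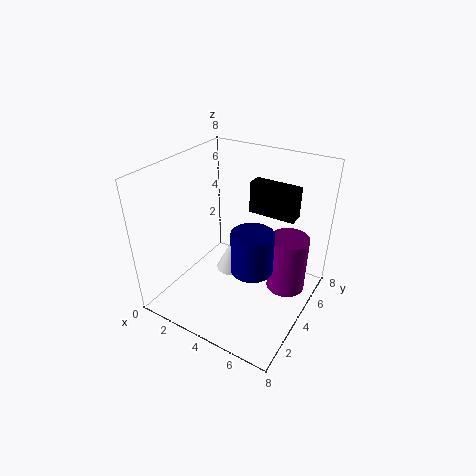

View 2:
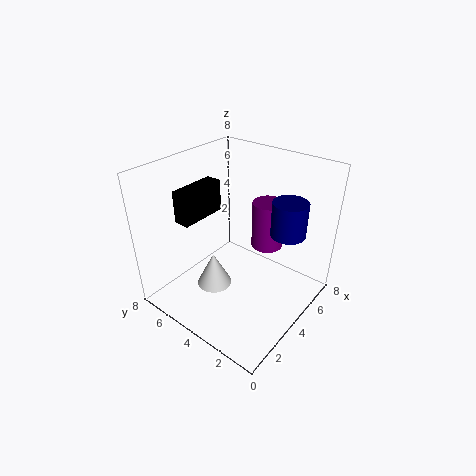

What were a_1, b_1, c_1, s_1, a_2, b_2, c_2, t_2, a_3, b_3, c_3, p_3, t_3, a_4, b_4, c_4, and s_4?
a_1 = 3; b_1 = 5; c_1 = 1; s_1 = 1; a_2 = 6; b_2 = 2; c_2 = 4; t_2 = 2; a_3 = 3; b_3 = 7; c_3 = 4; p_3 = 3; t_3 = 2; a_4 = 7; b_4 = 4; c_4 = 2; s_4 = 1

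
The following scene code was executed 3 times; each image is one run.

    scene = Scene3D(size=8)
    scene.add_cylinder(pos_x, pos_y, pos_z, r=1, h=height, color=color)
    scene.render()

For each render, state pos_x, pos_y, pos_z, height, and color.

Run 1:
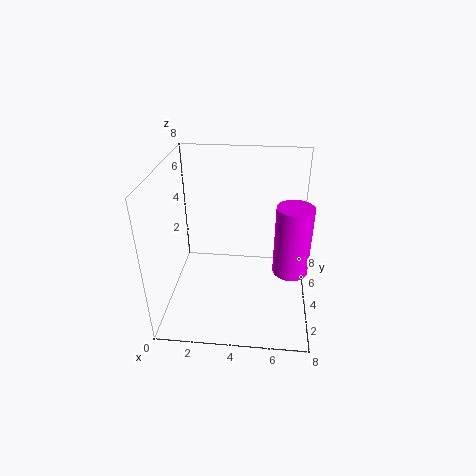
pos_x = 7, pos_y = 4, pos_z = 2, height = 4, color = 'magenta'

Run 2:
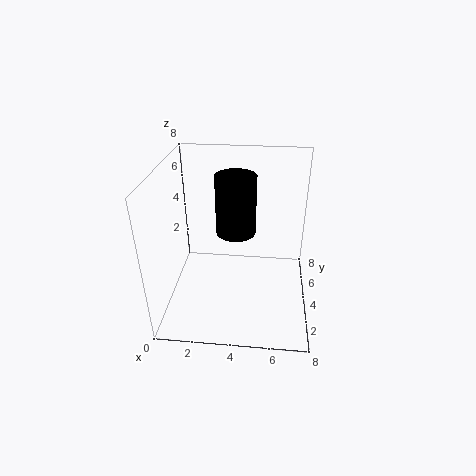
pos_x = 4, pos_y = 3, pos_z = 5, height = 3, color = 'black'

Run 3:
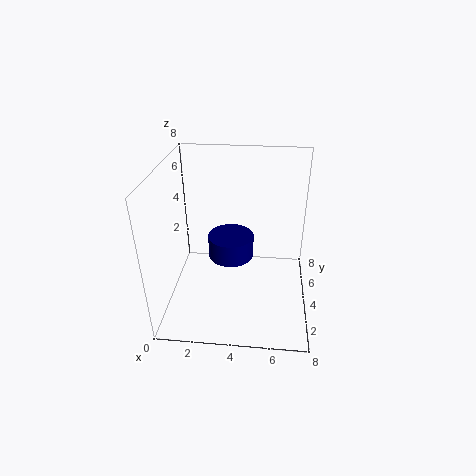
pos_x = 4, pos_y = 1, pos_z = 5, height = 1, color = 'navy'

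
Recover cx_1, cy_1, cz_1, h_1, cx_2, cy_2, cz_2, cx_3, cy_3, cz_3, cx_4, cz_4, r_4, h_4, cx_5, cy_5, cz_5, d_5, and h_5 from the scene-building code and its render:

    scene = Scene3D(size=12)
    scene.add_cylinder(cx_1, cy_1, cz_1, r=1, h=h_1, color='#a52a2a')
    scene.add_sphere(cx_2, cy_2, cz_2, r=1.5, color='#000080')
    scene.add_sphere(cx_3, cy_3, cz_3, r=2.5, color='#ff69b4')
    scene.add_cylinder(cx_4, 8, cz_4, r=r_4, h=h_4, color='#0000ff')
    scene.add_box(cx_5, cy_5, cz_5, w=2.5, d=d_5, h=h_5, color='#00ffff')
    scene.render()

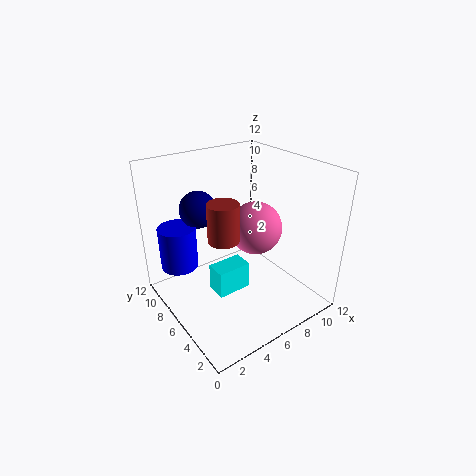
cx_1 = 2; cy_1 = 2; cz_1 = 9; h_1 = 2.5; cx_2 = 3.5; cy_2 = 8; cz_2 = 8.5; cx_3 = 9.5; cy_3 = 8; cz_3 = 5; cx_4 = 1.5; cz_4 = 4; r_4 = 1.5; h_4 = 3.5; cx_5 = 2; cy_5 = 2.5; cz_5 = 4; d_5 = 1.5; h_5 = 2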